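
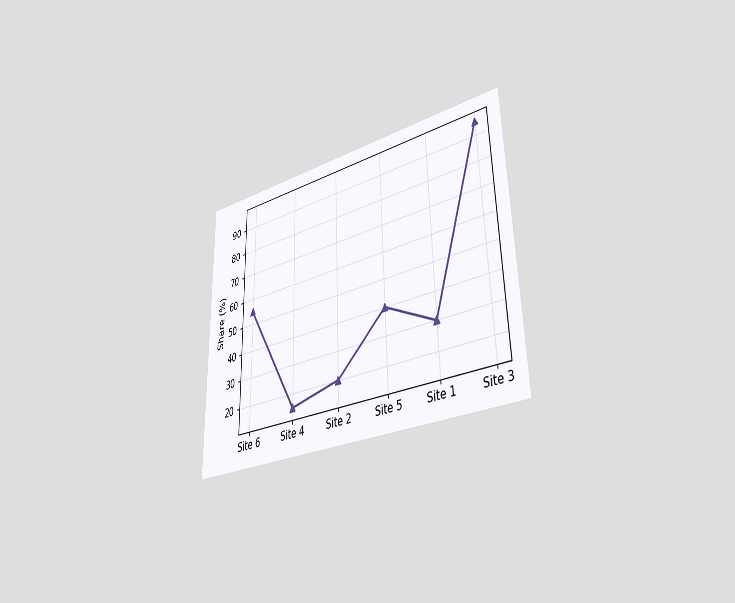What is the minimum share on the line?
15%

The chart is viewed slightly from the right. The lowest point is at Site 4, and reading across to the y-axis gives 15%.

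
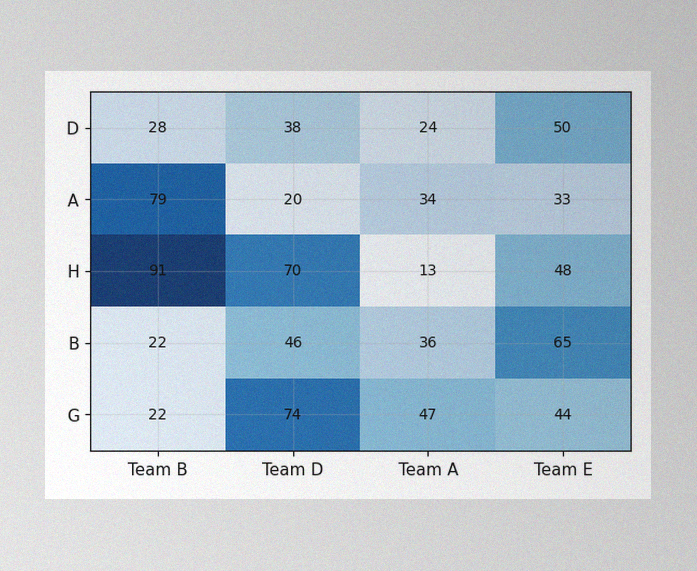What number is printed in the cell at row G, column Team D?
The image has some photo noise and uneven lighting. The (G, Team D) cell reads 74.

74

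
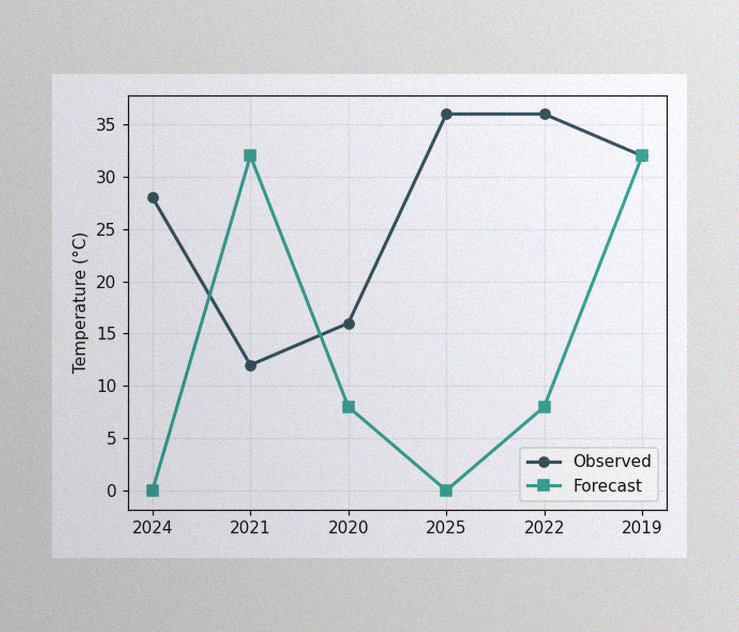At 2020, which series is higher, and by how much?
Observed, by 8°C

The image has some photo noise and uneven lighting. At 2020, Observed sits above the other line by 8°C.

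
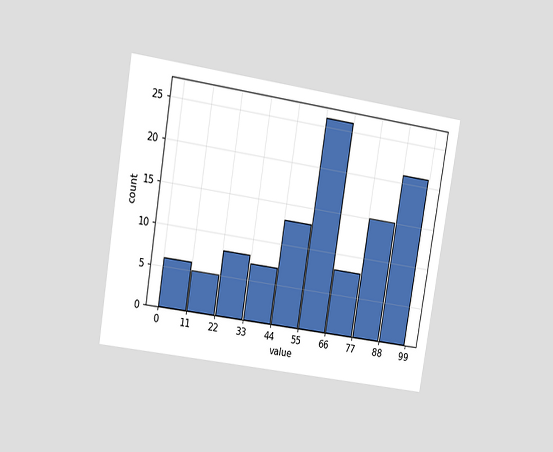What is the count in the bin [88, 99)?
21

The chart is tilted about 9° clockwise and viewed at a slight angle. The [88, 99) bin has height 21.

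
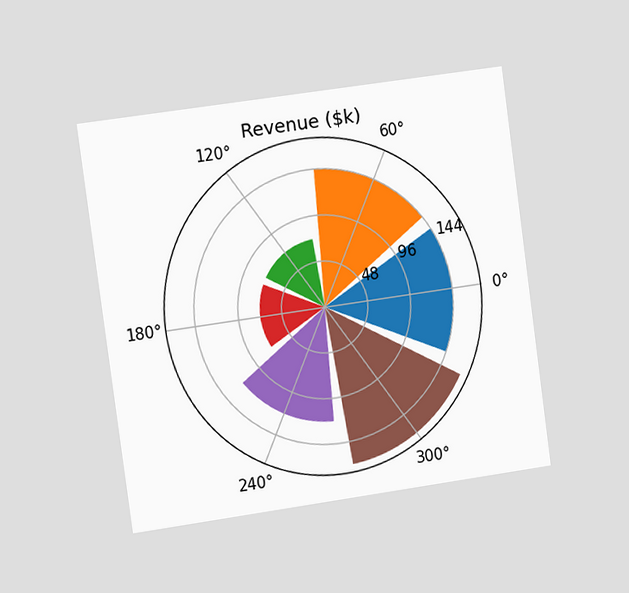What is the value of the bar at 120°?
$72k

The chart is tilted about 8° counter-clockwise and viewed slightly from the left. The bar at 120° reaches $72k on the radial axis.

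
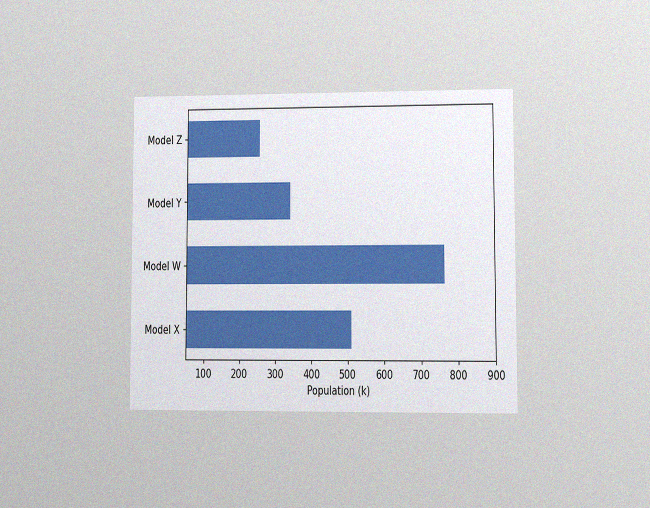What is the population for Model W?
765k

The chart is viewed at a slight angle, with some photo noise. Reading along the chart's x-axis, the Model W bar reaches 765k.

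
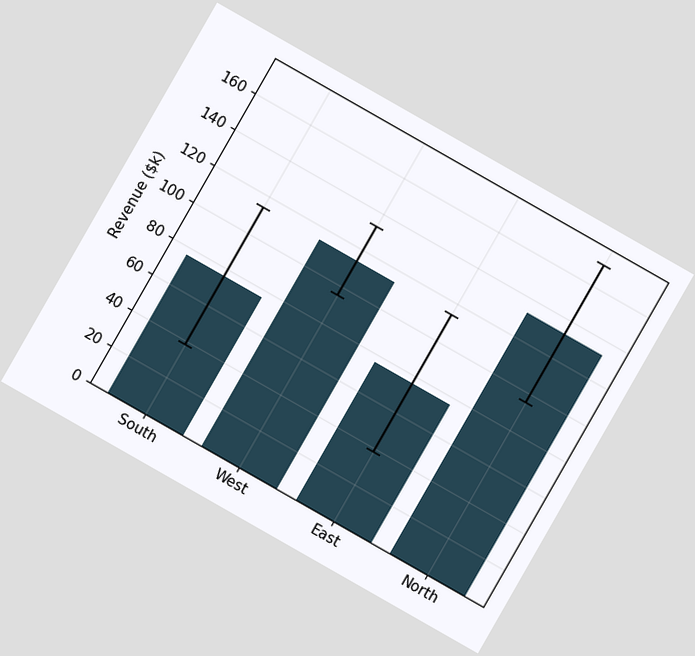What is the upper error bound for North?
The chart is tilted about 30° clockwise. The North bar's upper whisker reaches $171k.

$171k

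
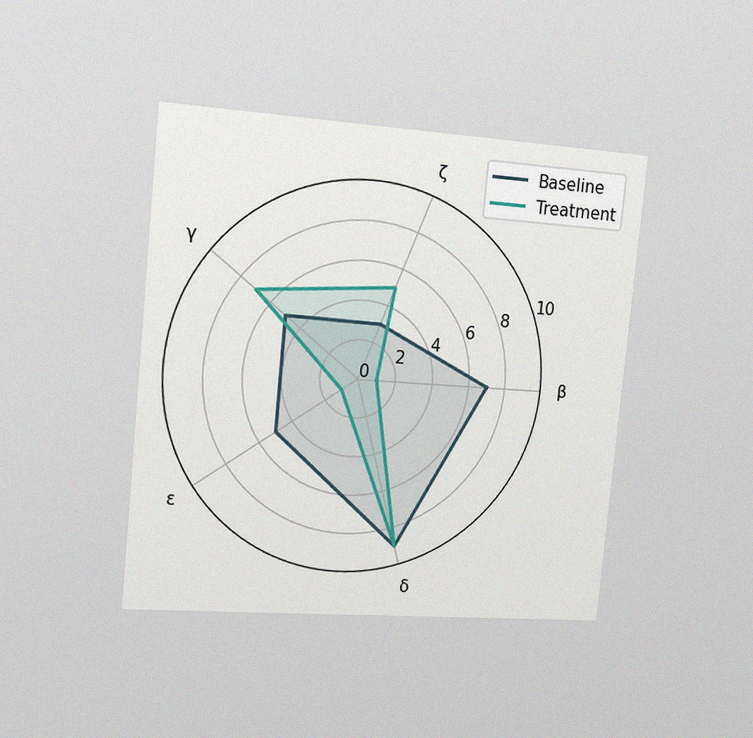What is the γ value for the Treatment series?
7

The chart is tilted about 6° clockwise and viewed slightly from the left, with some photo noise. On the γ axis, Treatment reaches 7.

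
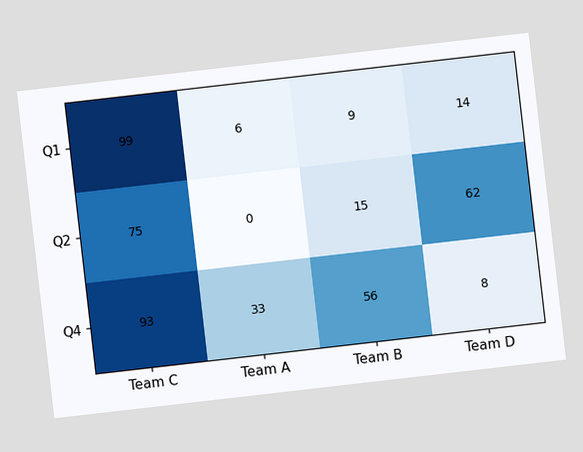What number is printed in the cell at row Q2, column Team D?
The chart is tilted about 7° counter-clockwise. The (Q2, Team D) cell reads 62.

62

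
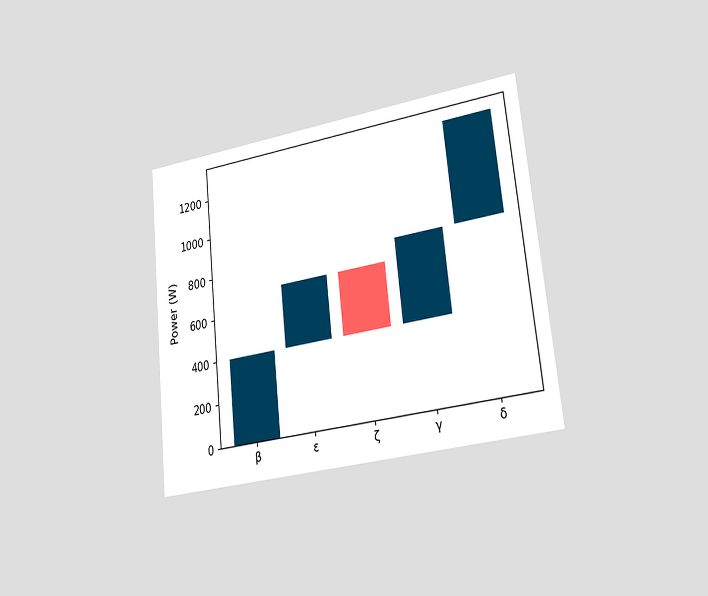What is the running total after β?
400W

The chart is tilted about 6° counter-clockwise and viewed slightly from the right. After β the running total reaches 400W.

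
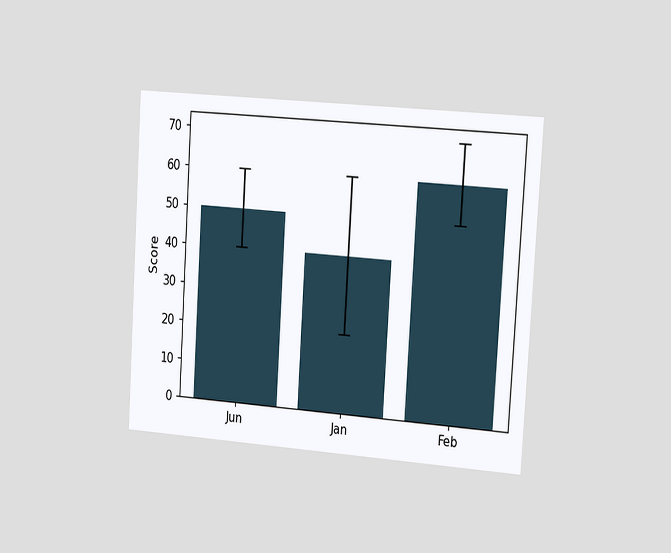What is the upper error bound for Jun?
The chart is tilted about 4° clockwise and viewed slightly from the right. The Jun bar's upper whisker reaches 60.

60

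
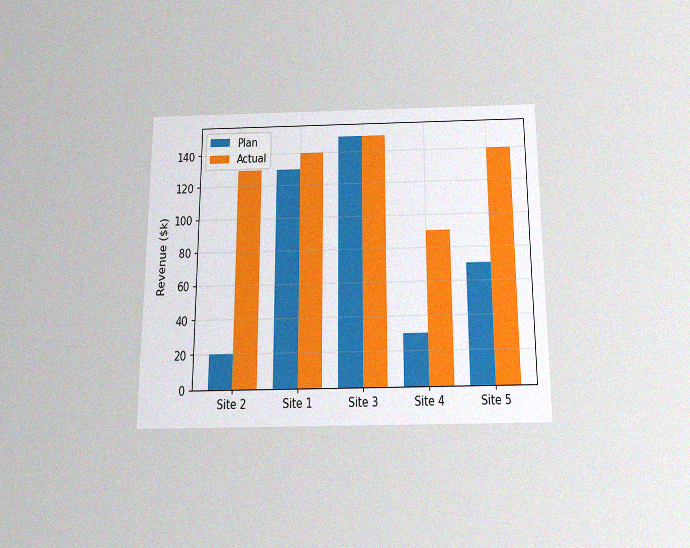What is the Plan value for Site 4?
The chart is viewed slightly from below, with some photo noise. The Plan bar at Site 4 reaches $30k on the y-axis.

$30k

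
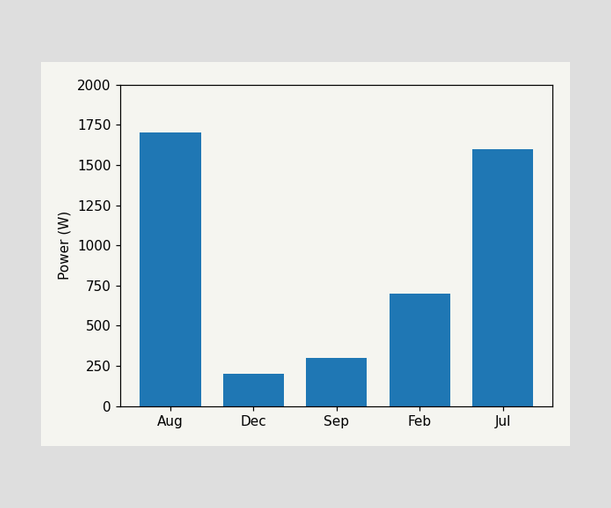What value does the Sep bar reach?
300W

Reading along the chart's y-axis, the Sep bar reaches 300W.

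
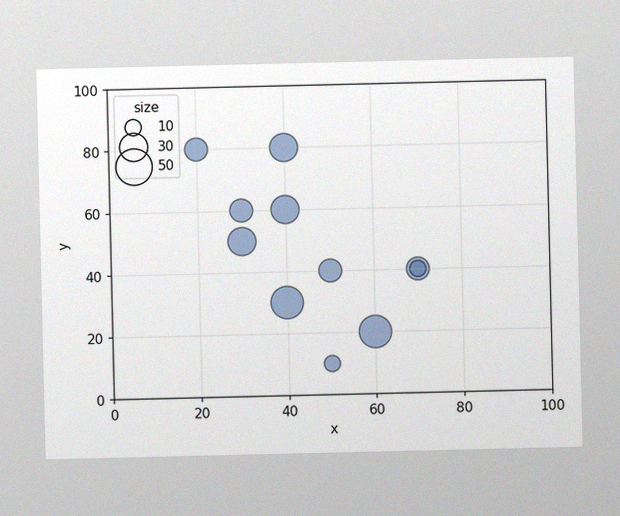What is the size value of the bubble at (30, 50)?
The image has some photo noise and uneven lighting. Matching the bubble at (30, 50) against the size legend gives 30.

30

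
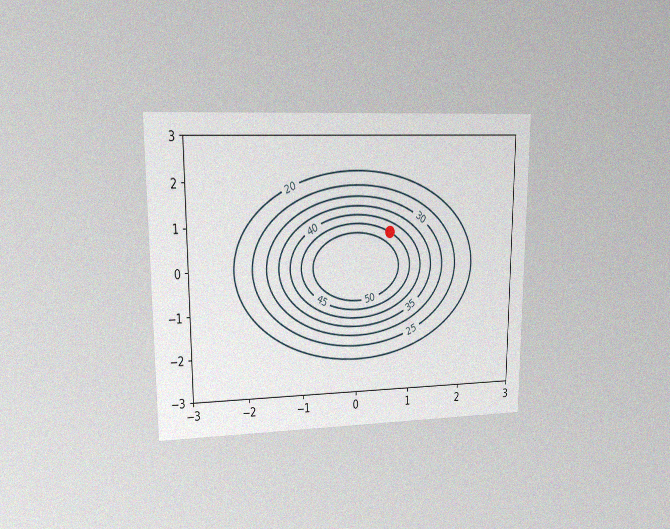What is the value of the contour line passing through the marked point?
45

The chart is viewed at a slight angle, with some photo noise. The marked point sits on the contour labelled 45.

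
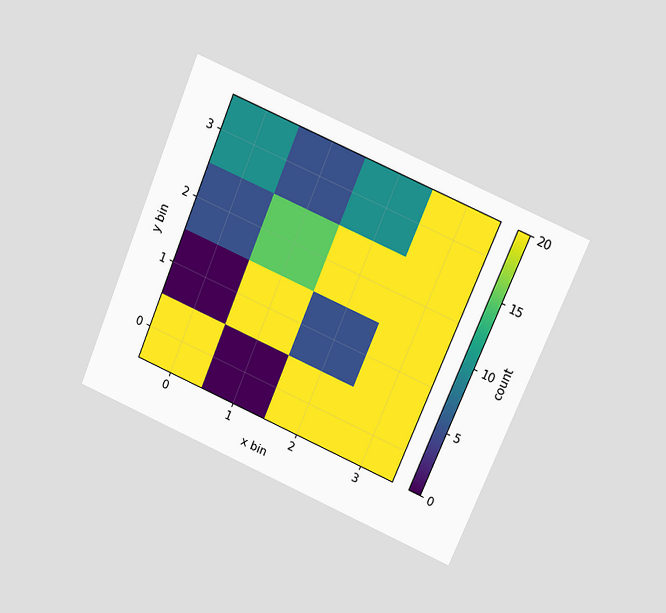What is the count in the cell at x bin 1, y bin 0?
0

The chart is tilted about 23° clockwise and viewed at a slight angle. Matching the cell (1, 0) against the colorbar gives 0.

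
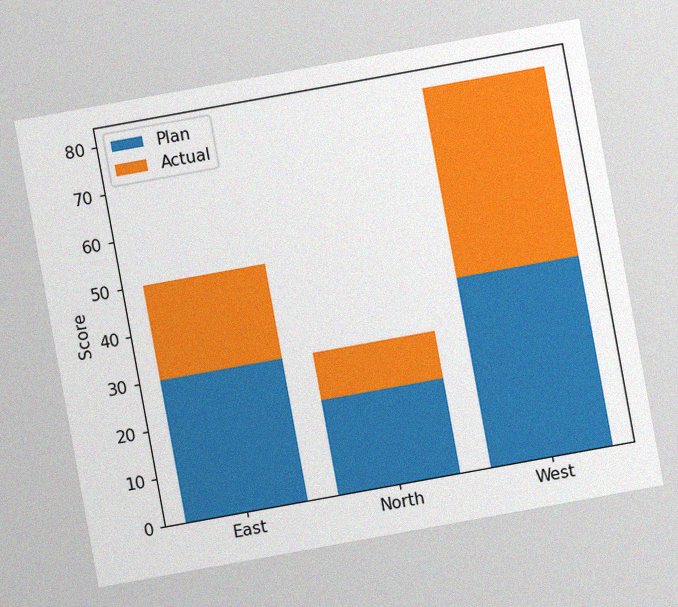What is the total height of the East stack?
50

The chart is tilted about 10° counter-clockwise, with some photo noise. The East stack's top reaches 50 on the y-axis.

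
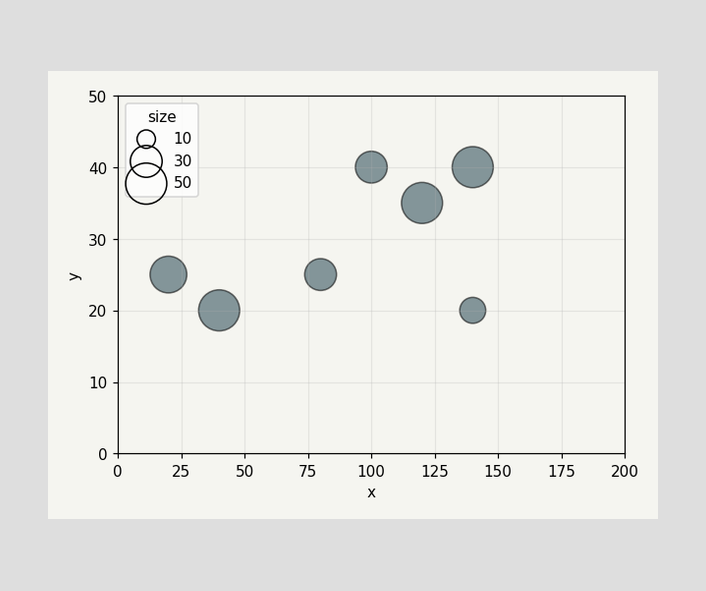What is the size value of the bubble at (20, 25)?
40

Matching the bubble at (20, 25) against the size legend gives 40.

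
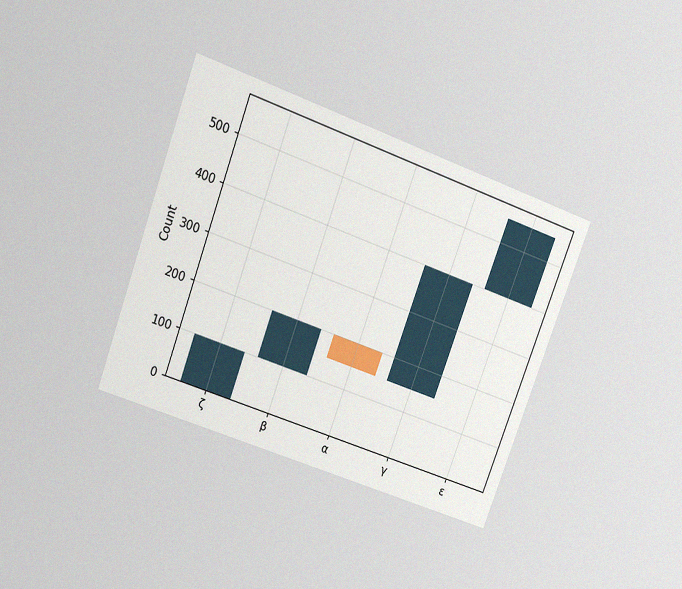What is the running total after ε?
550

The chart is tilted about 20° clockwise and viewed slightly from above, with some photo noise. After ε the running total reaches 550.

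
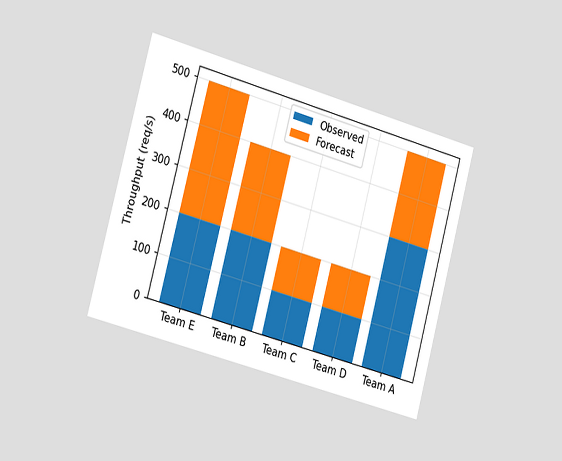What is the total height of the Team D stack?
200req/s

The chart is tilted about 15° clockwise and viewed slightly from the left. The Team D stack's top reaches 200req/s on the y-axis.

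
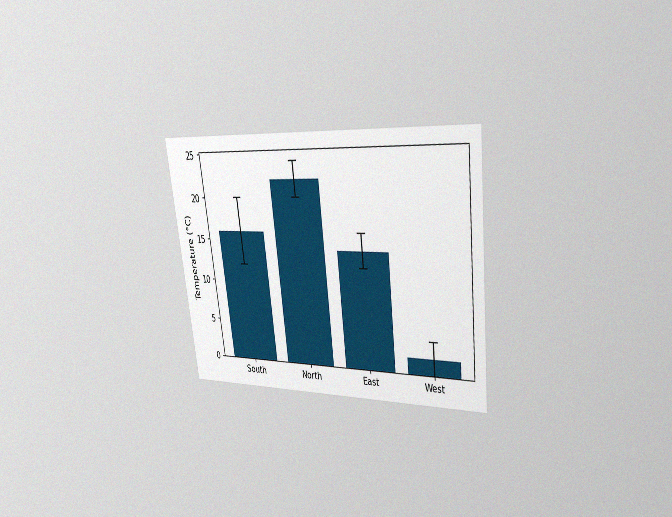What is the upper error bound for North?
24°C

The chart is tilted about 7° counter-clockwise and viewed slightly from the right, with some photo noise. The North bar's upper whisker reaches 24°C.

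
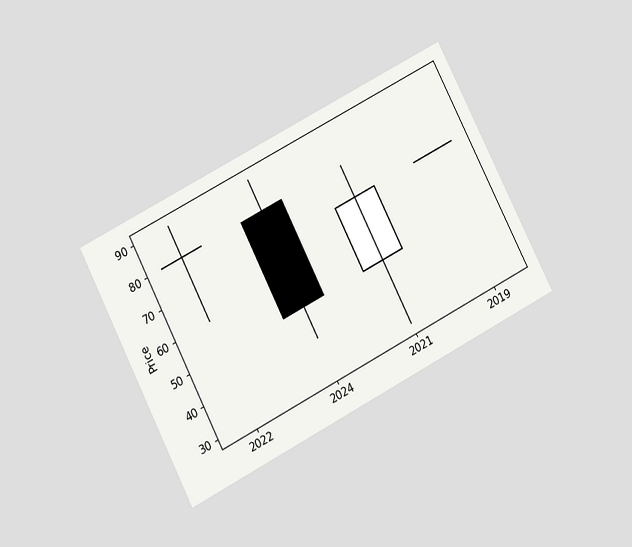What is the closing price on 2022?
80

The chart is tilted about 27° counter-clockwise and viewed at a slight angle. The 2022 candle closes at 80.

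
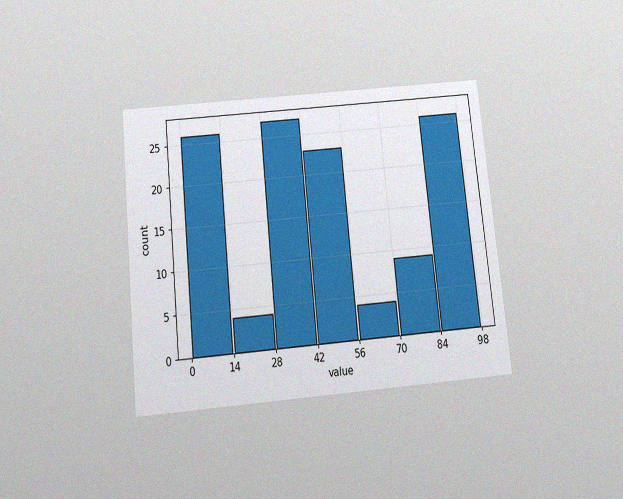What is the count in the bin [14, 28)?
The chart is tilted about 6° counter-clockwise and viewed slightly from below, with some photo noise. The [14, 28) bin has height 4.

4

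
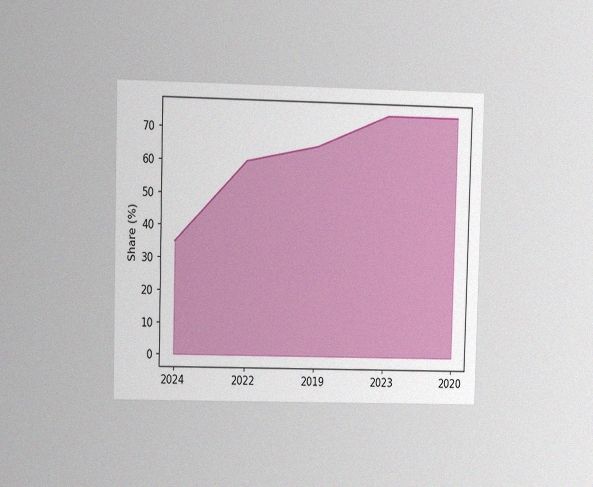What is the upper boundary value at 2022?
60%

The chart is viewed at a slight angle, with some photo noise. At 2022 the upper boundary is at 60%.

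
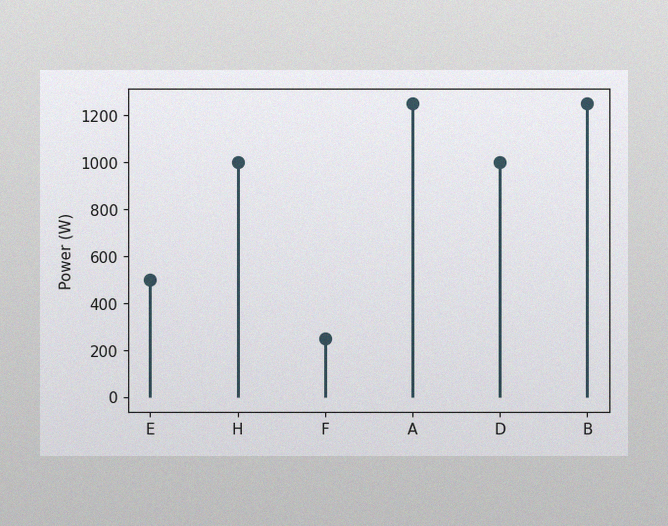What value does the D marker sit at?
1000W

The image has some photo noise and uneven lighting. The D marker sits at 1000W.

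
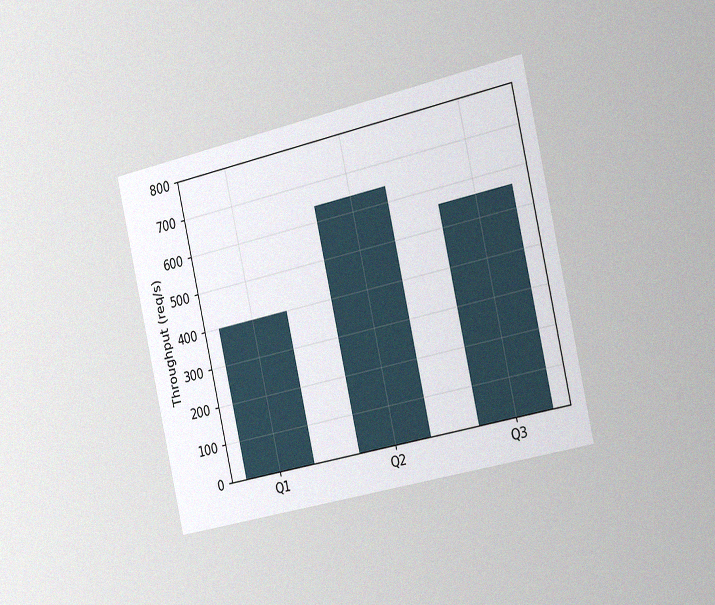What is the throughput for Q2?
The chart is tilted about 13° counter-clockwise and viewed slightly from the right, with some photo noise. Reading along the chart's y-axis, the Q2 bar reaches 640req/s.

640req/s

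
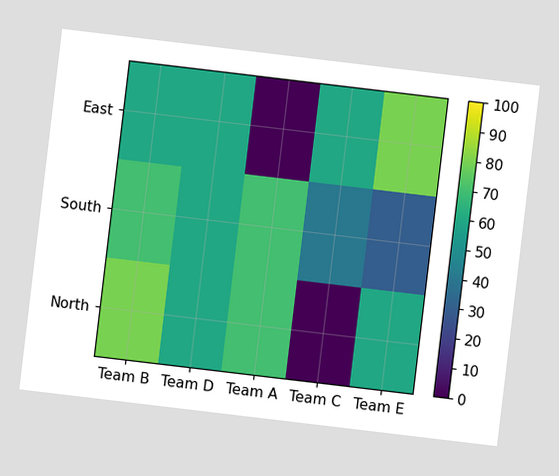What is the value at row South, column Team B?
70

The chart is tilted about 7° clockwise. Matching cell (South, Team B) against the colorbar gives 70.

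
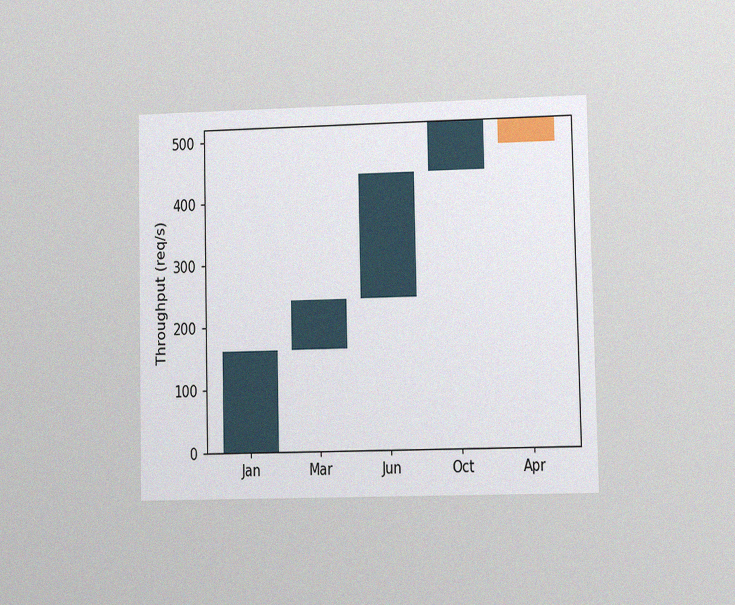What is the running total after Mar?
240req/s

The chart is viewed at a slight angle, with some photo noise. After Mar the running total reaches 240req/s.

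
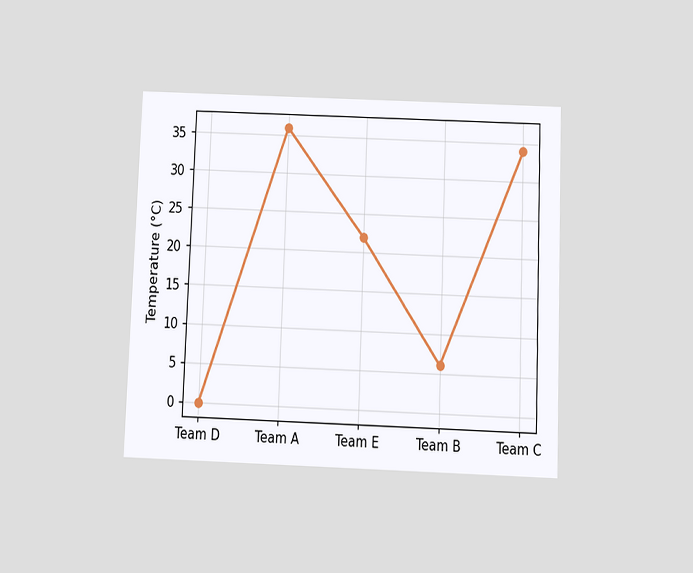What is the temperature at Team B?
6°C

The chart is tilted about 2° clockwise and viewed slightly from below. At Team B, the line is at 6°C.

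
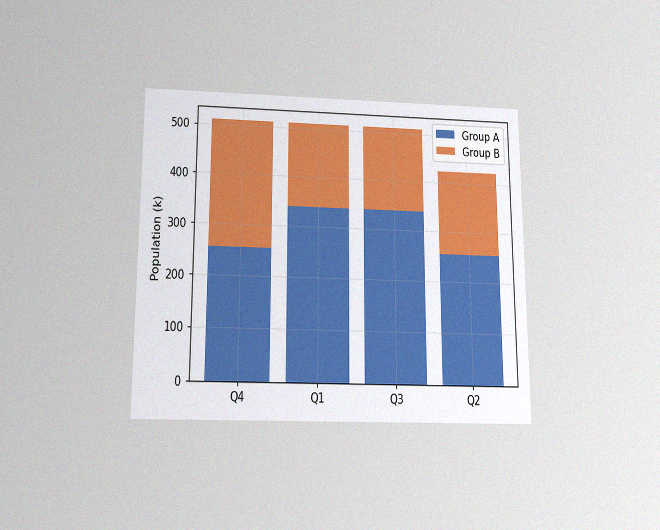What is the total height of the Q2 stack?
425k

The chart is viewed slightly from below, with some photo noise. The Q2 stack's top reaches 425k on the y-axis.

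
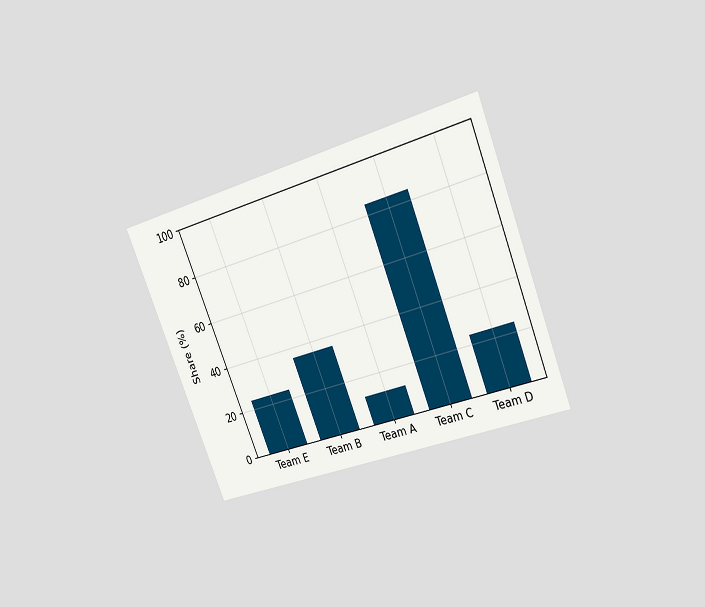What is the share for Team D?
24%

The chart is tilted about 22° counter-clockwise and viewed at a slight angle. Reading along the chart's y-axis, the Team D bar reaches 24%.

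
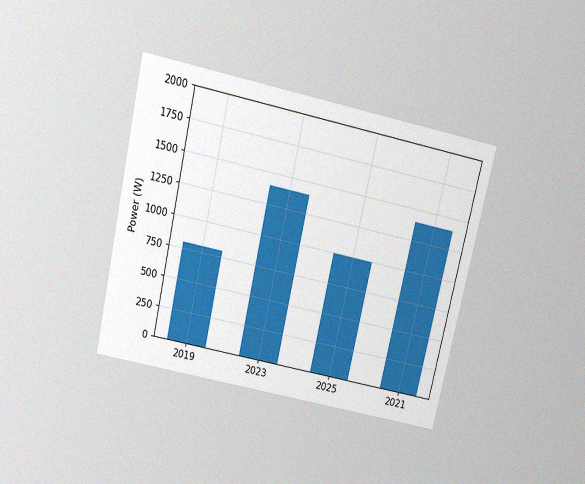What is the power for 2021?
1400W

The chart is tilted about 13° clockwise and viewed slightly from above, with some photo noise. Reading along the chart's y-axis, the 2021 bar reaches 1400W.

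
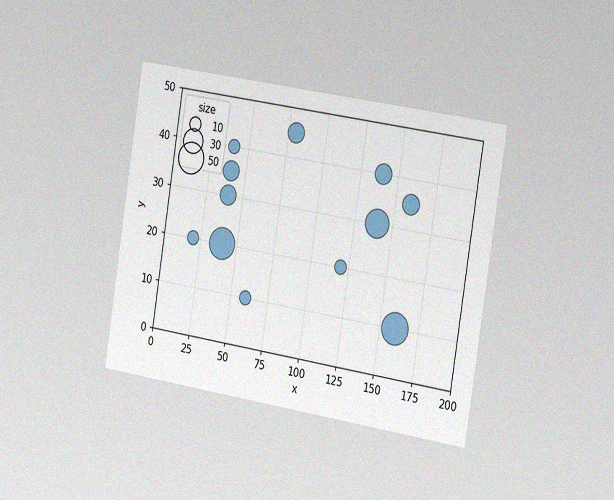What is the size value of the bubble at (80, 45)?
The chart is tilted about 9° clockwise and viewed slightly from the right, with some photo noise. Matching the bubble at (80, 45) against the size legend gives 20.

20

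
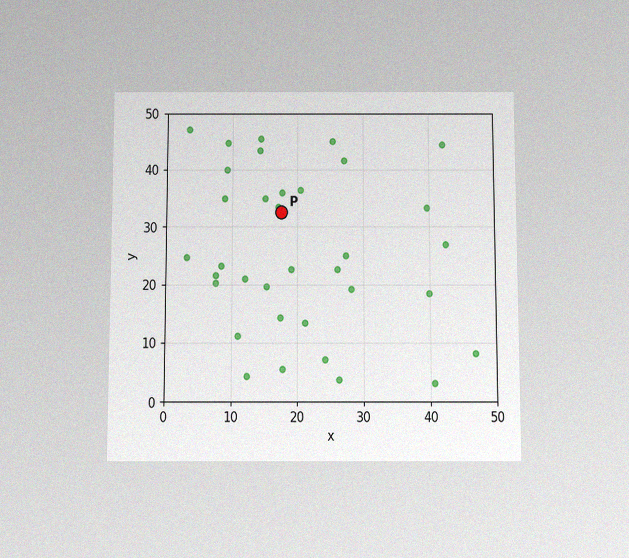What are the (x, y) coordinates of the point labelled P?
The chart is viewed slightly from below, with some photo noise. Following the gridlines from P to each axis, P sits at (17.5, 32.5).

(17.5, 32.5)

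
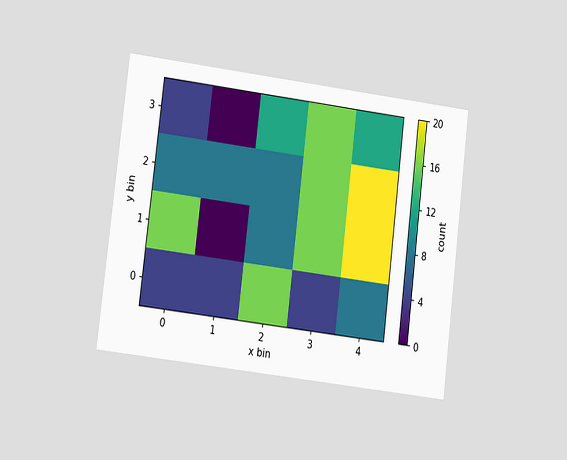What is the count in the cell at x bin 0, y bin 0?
The chart is tilted about 7° clockwise and viewed at a slight angle. Matching the cell (0, 0) against the colorbar gives 4.

4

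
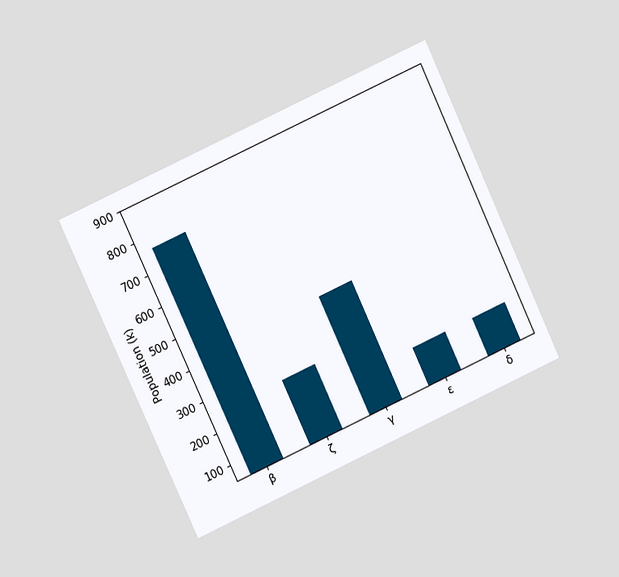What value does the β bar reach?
The chart is tilted about 25° counter-clockwise and viewed at a slight angle. Reading along the chart's y-axis, the β bar reaches 765k.

765k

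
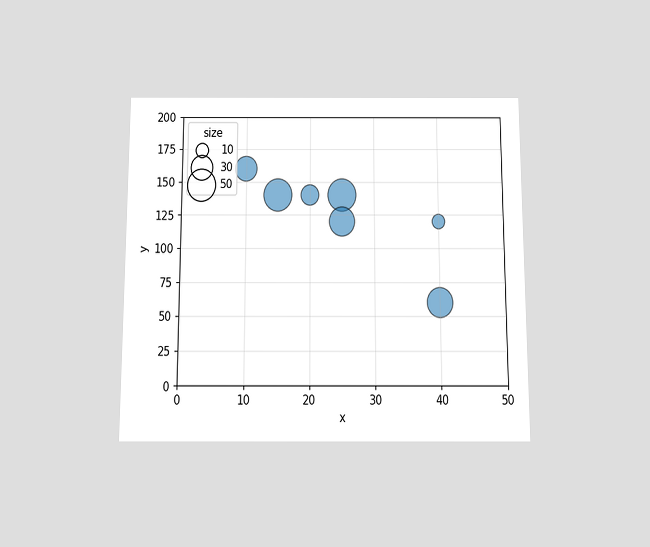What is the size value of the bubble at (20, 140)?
The chart is viewed slightly from below. Matching the bubble at (20, 140) against the size legend gives 20.

20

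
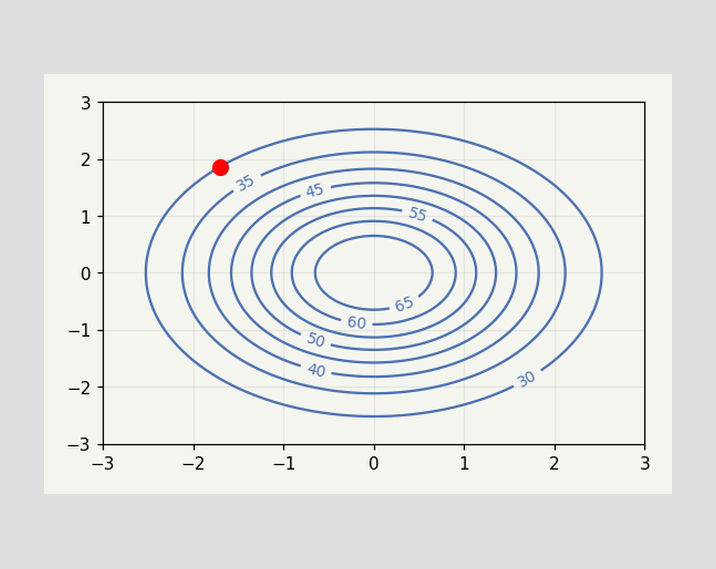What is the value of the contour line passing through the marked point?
The marked point sits on the contour labelled 30.

30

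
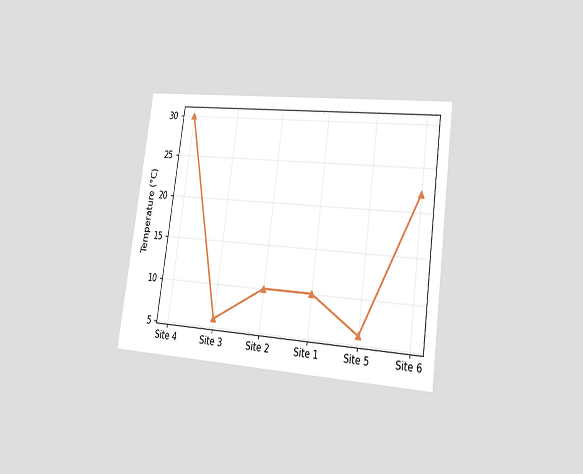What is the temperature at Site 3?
6°C

The chart is tilted about 8° clockwise and viewed slightly from the right. At Site 3, the line is at 6°C.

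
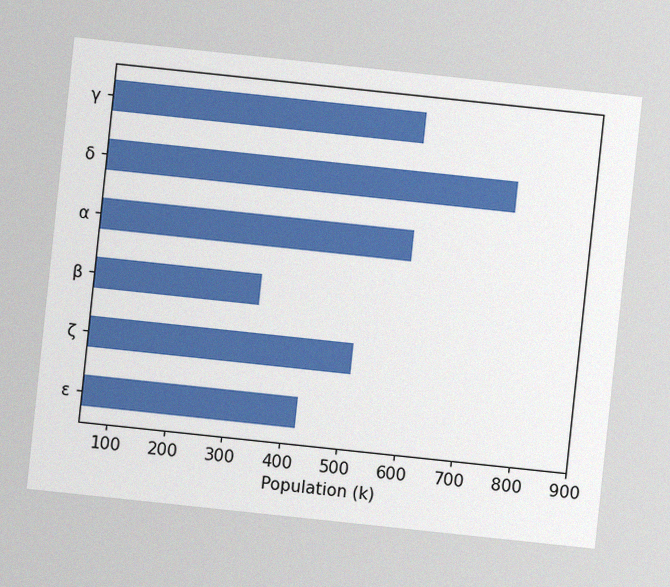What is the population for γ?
The chart is tilted about 6° clockwise, with some photo noise. Reading along the chart's x-axis, the γ bar reaches 595k.

595k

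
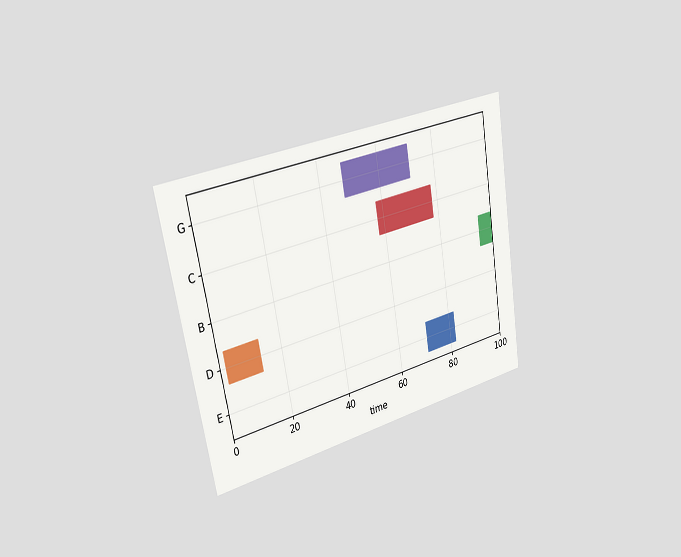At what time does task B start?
95

The chart is tilted about 10° counter-clockwise and viewed slightly from the left. The B bar begins at t=95.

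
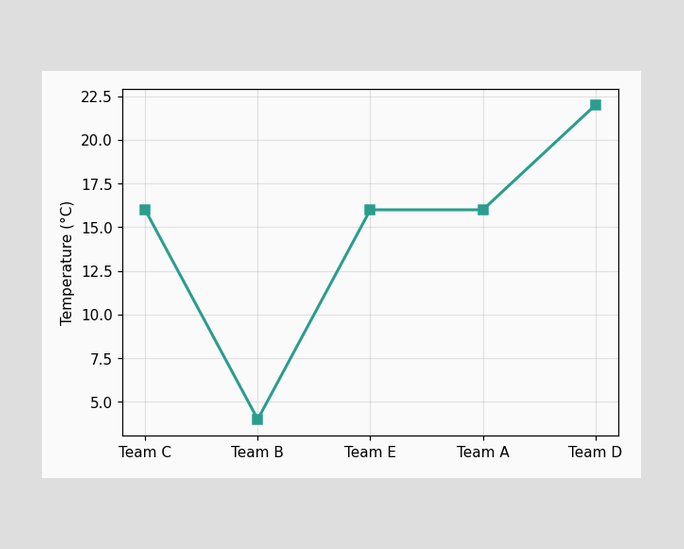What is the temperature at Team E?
At Team E, the line is at 16°C.

16°C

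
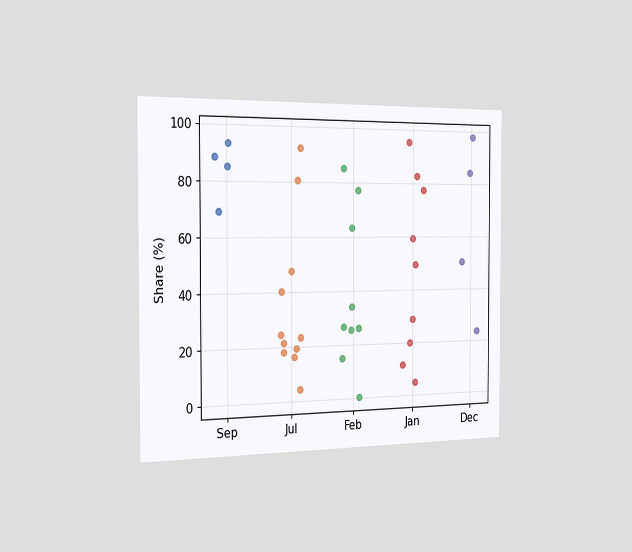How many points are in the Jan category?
The chart is viewed slightly from the left. Counting the markers in the Jan column gives 9.

9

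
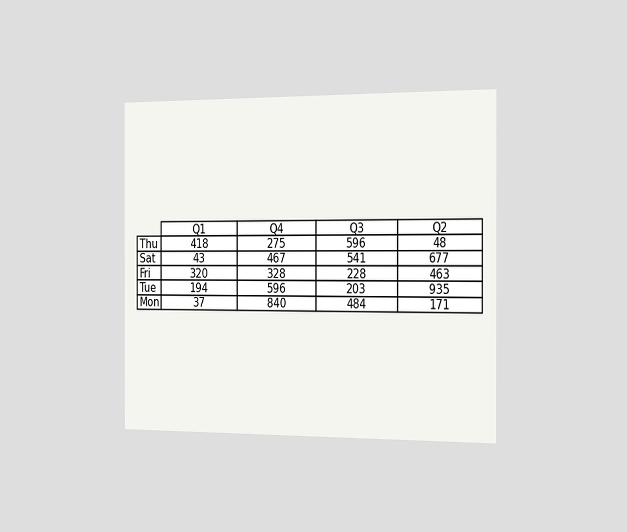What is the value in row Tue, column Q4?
596

The chart is viewed slightly from the right. The (Tue, Q4) cell reads 596.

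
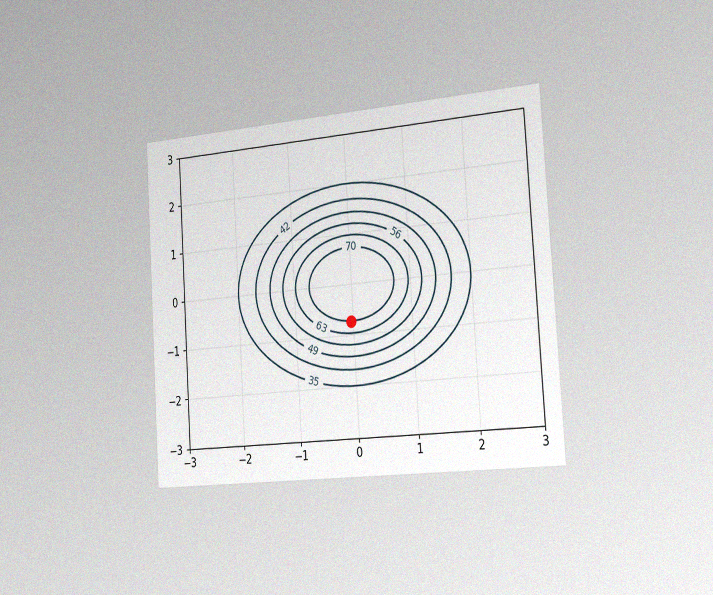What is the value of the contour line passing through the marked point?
70

The chart is tilted about 4° counter-clockwise and viewed slightly from the right, with some photo noise. The marked point sits on the contour labelled 70.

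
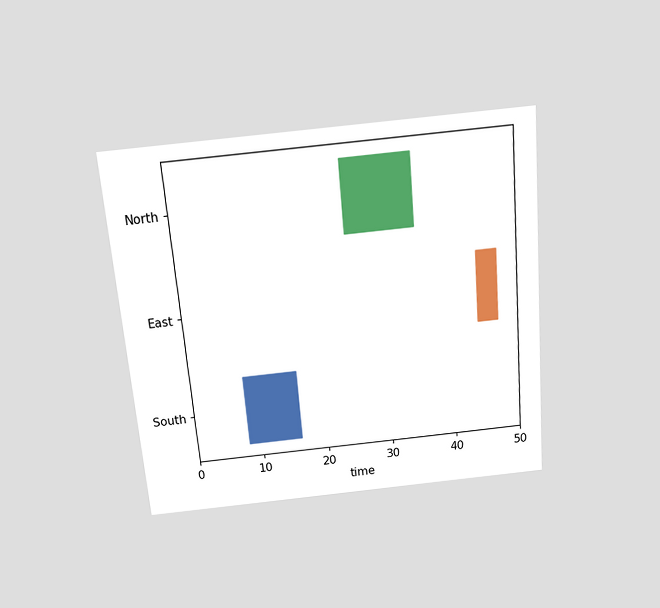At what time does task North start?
25

The chart is tilted about 5° counter-clockwise and viewed slightly from above. The North bar begins at t=25.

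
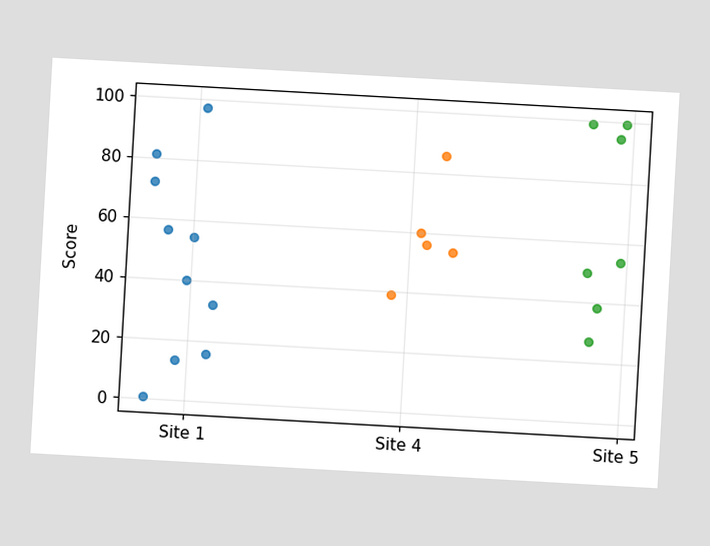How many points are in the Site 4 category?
5

The chart is tilted about 3° clockwise. Counting the markers in the Site 4 column gives 5.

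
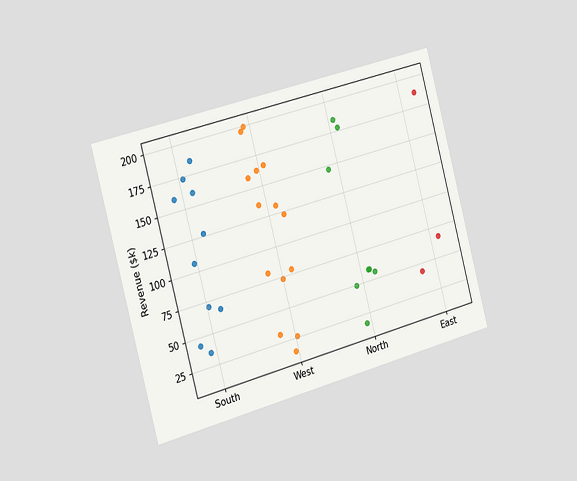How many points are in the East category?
The chart is tilted about 15° counter-clockwise and viewed slightly from the left. Counting the markers in the East column gives 3.

3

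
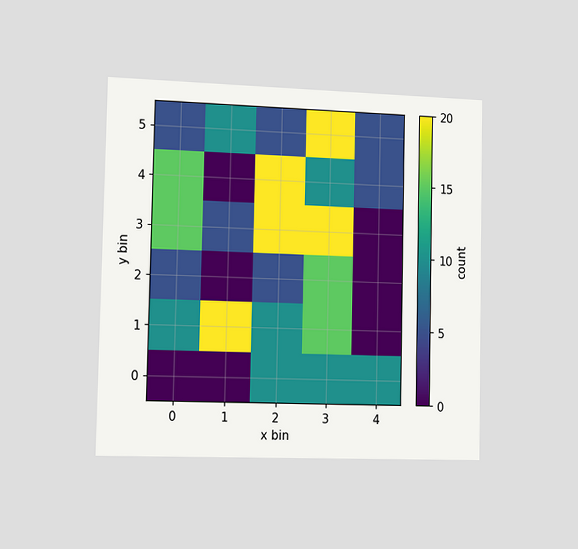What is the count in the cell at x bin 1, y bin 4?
0

The chart is viewed slightly from the left. Matching the cell (1, 4) against the colorbar gives 0.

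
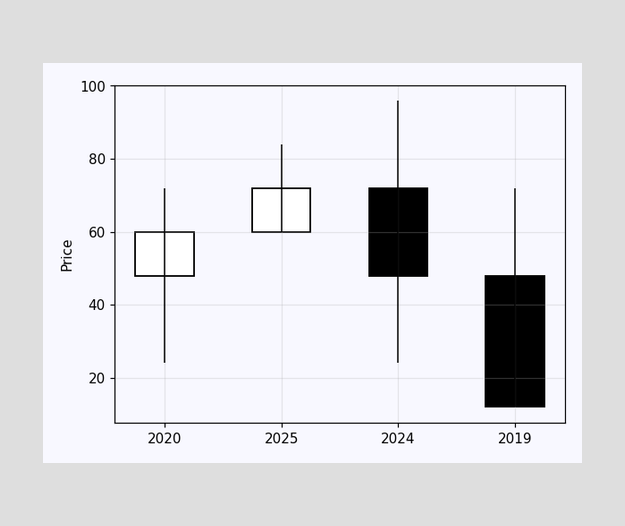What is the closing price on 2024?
The 2024 candle closes at 48.

48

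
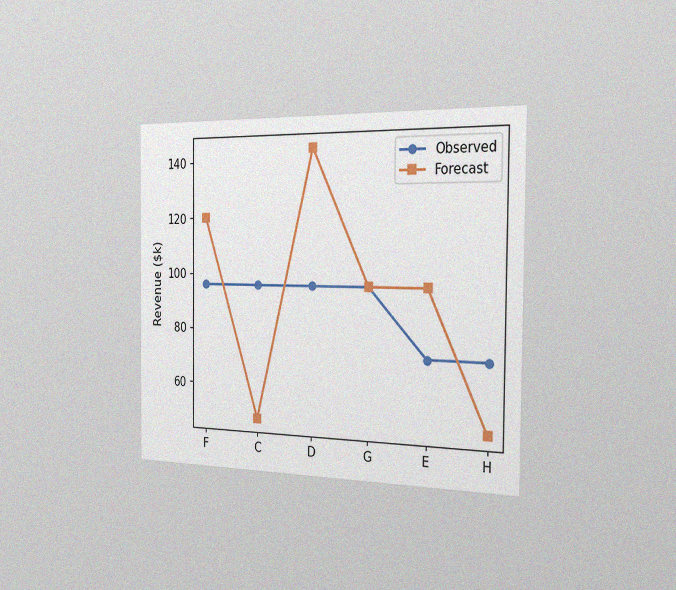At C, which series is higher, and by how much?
The chart is viewed slightly from the right, with some photo noise. At C, Observed sits above the other line by $48k.

Observed, by $48k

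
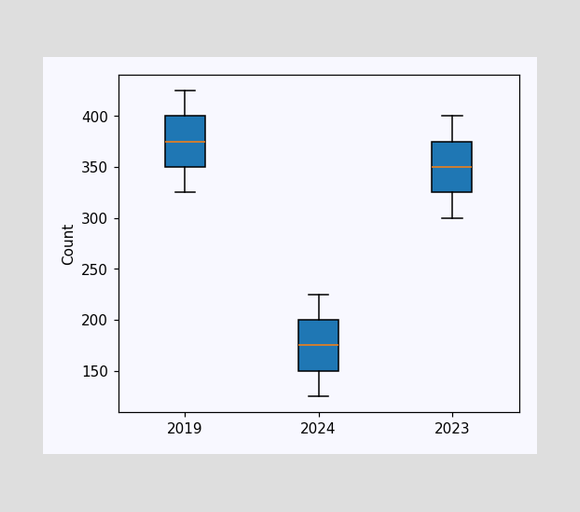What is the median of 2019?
The median line in the 2019 box sits at 375.

375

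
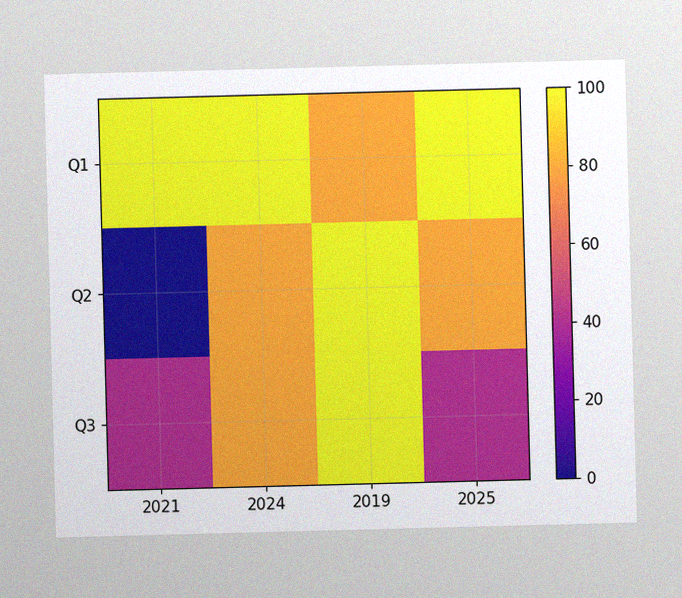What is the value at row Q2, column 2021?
The image has some photo noise and uneven lighting. Matching cell (Q2, 2021) against the colorbar gives 0.

0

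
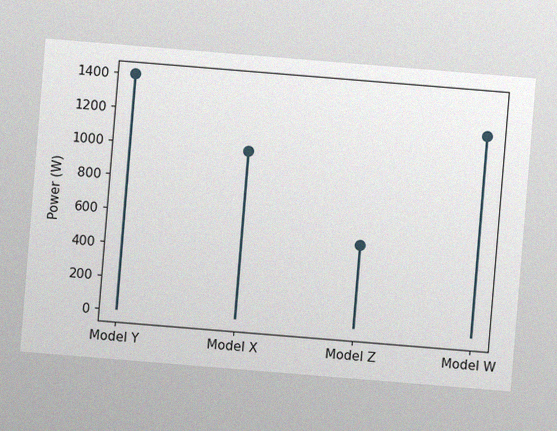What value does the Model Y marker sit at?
The chart is tilted about 5° clockwise, with some photo noise. The Model Y marker sits at 1400W.

1400W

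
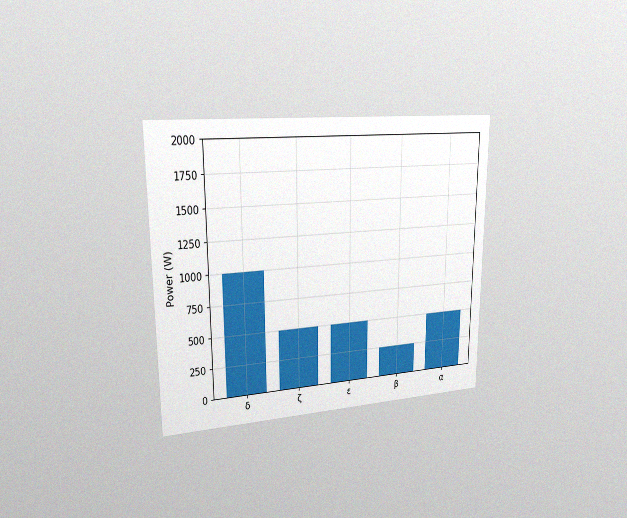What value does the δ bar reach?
The chart is viewed slightly from the left, with some photo noise. Reading along the chart's y-axis, the δ bar reaches 1000W.

1000W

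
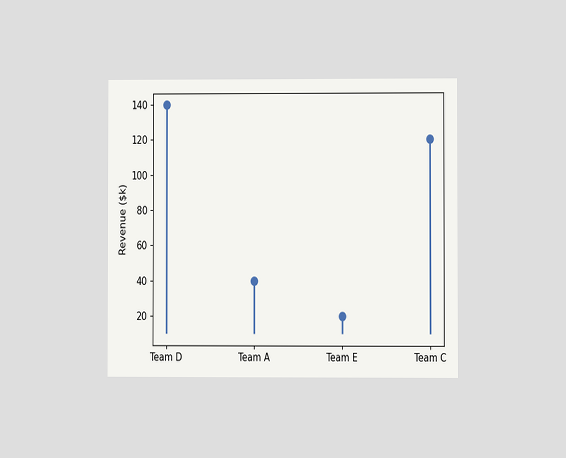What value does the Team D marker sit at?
$140k

The chart is viewed at a slight angle. The Team D marker sits at $140k.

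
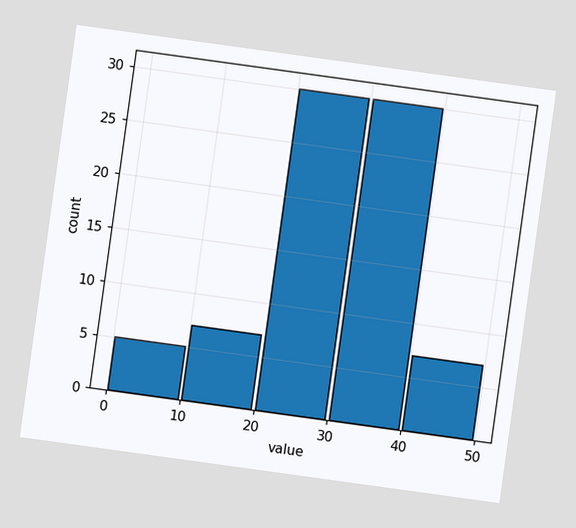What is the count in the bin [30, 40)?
30

The chart is tilted about 8° clockwise. The [30, 40) bin has height 30.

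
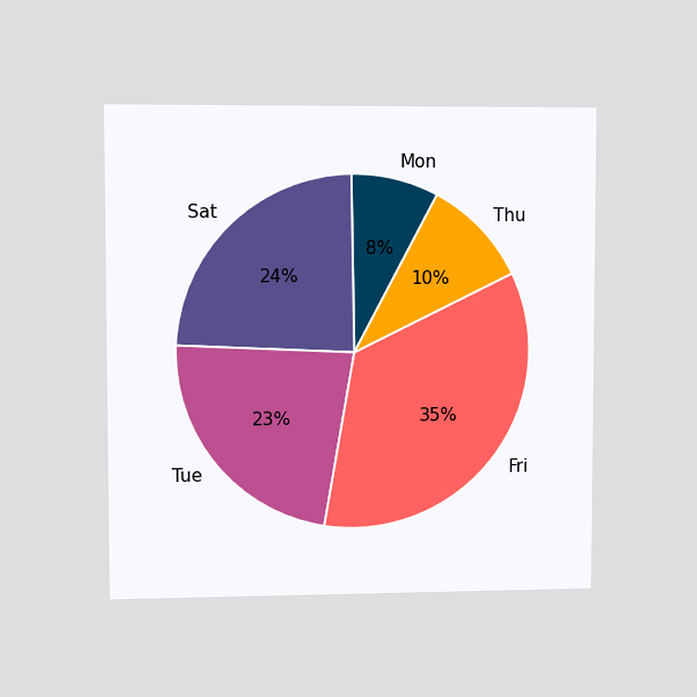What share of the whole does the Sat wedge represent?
The chart is viewed at a slight angle. The Sat slice takes up 24% of the pie.

24%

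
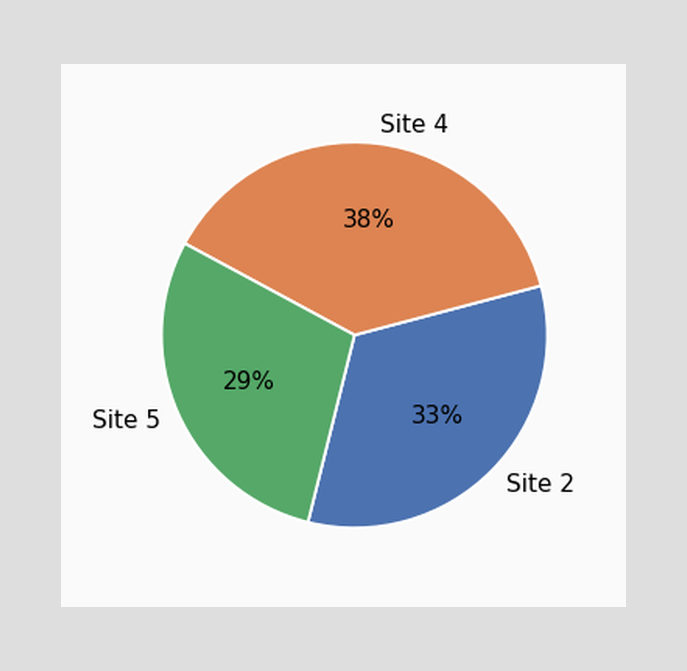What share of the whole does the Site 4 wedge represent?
The Site 4 slice takes up 38% of the pie.

38%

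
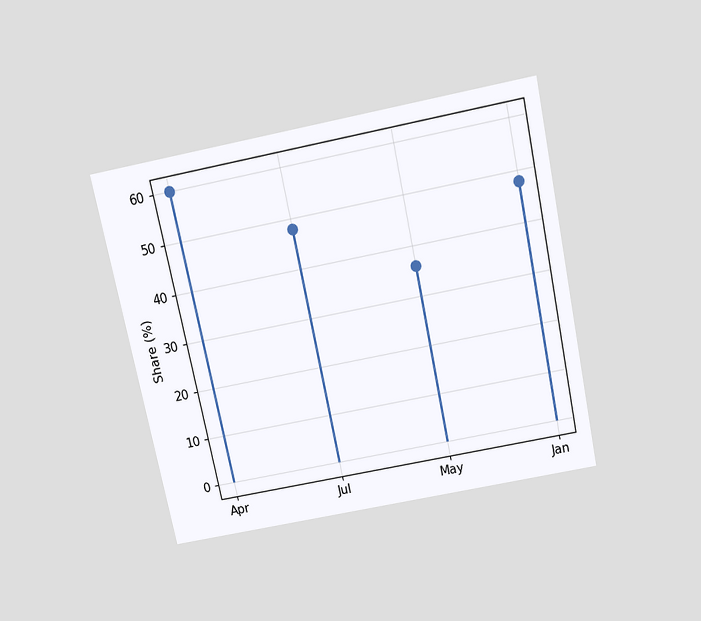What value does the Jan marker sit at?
The chart is tilted about 12° counter-clockwise and viewed slightly from above. The Jan marker sits at 48%.

48%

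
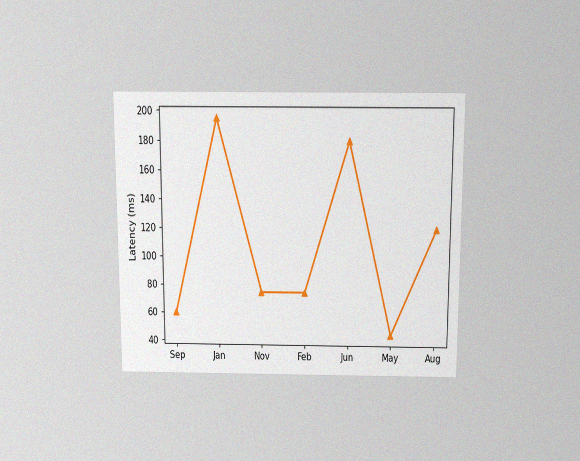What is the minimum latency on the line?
The chart is viewed slightly from above, with some photo noise. The lowest point is at May, and reading across to the y-axis gives 45ms.

45ms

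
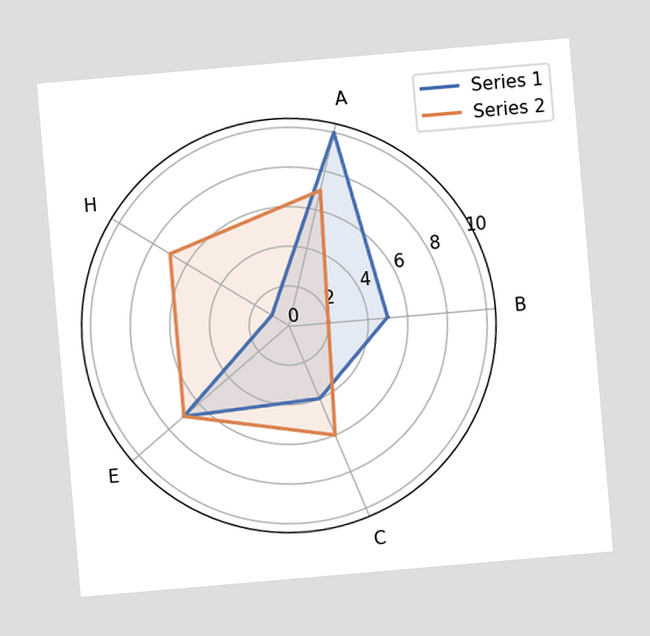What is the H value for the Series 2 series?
7

The chart is tilted about 5° counter-clockwise. On the H axis, Series 2 reaches 7.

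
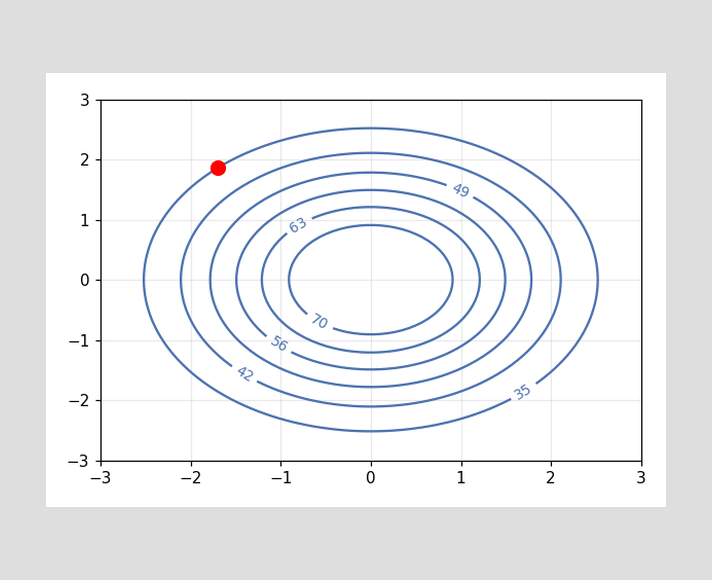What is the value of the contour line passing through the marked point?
35

The marked point sits on the contour labelled 35.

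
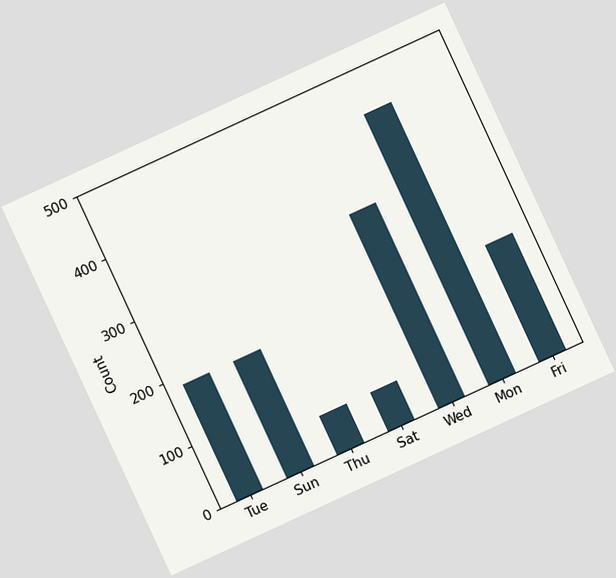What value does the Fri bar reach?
186

The chart is tilted about 25° counter-clockwise. Reading along the chart's y-axis, the Fri bar reaches 186.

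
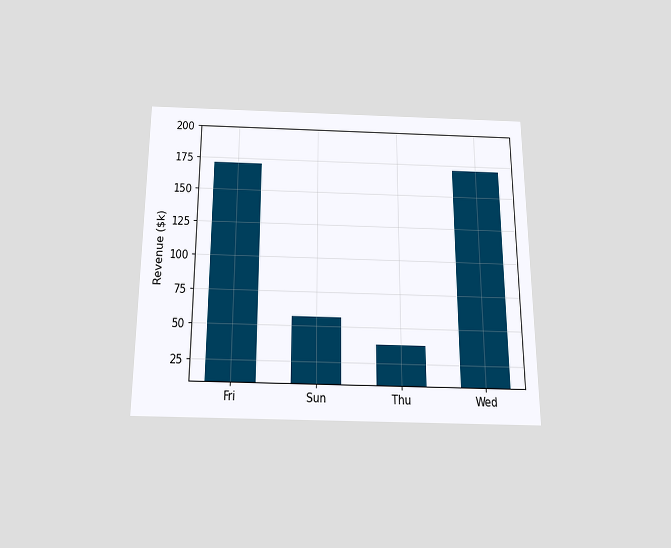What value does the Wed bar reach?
The chart is viewed slightly from below. Reading along the chart's y-axis, the Wed bar reaches $171k.

$171k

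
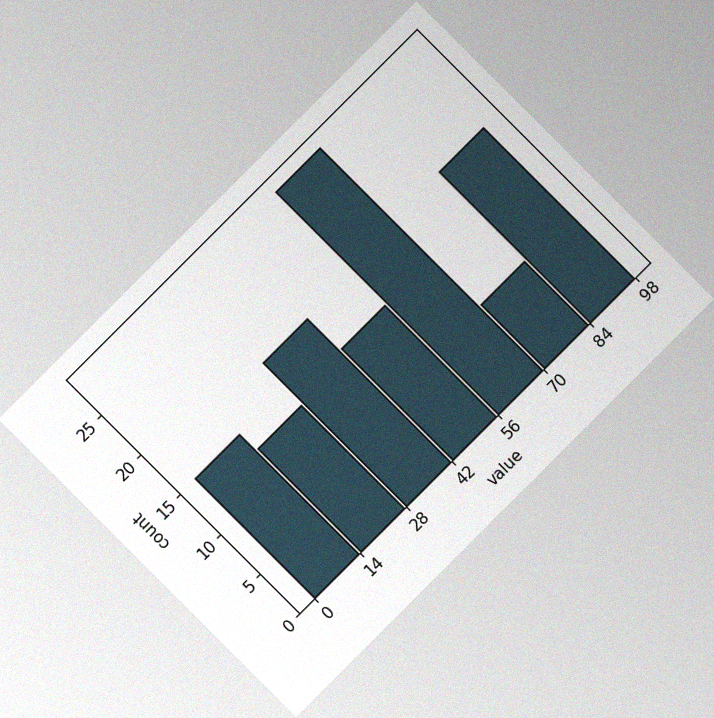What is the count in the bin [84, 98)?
The chart is tilted about 45° counter-clockwise, with some photo noise. The [84, 98) bin has height 19.

19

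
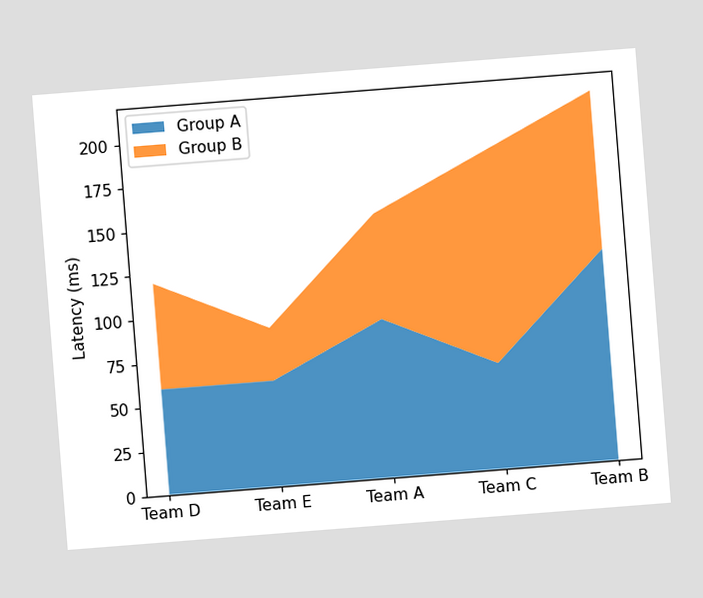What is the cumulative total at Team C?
The chart is tilted about 4° counter-clockwise. The stacked total at Team C reaches 180ms.

180ms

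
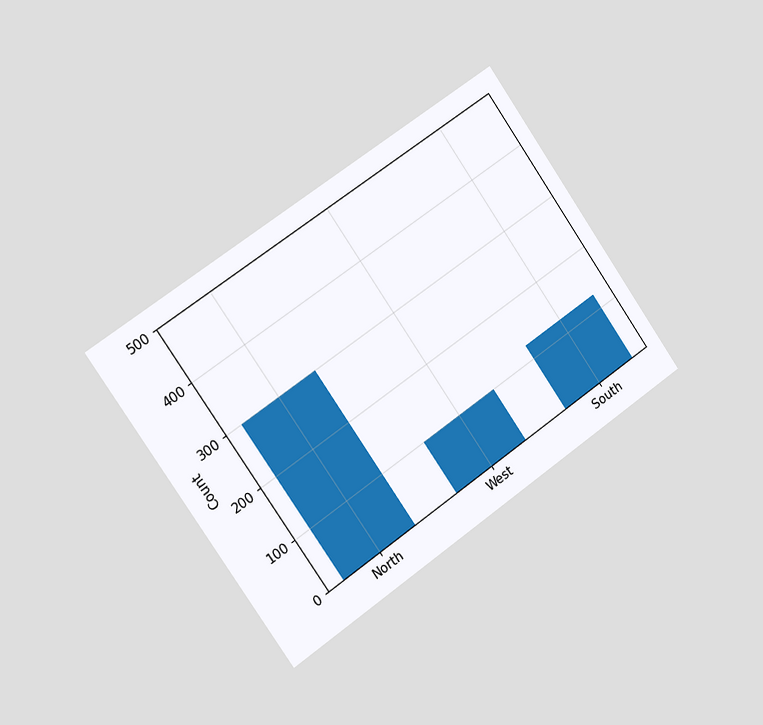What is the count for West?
100

The chart is tilted about 35° counter-clockwise and viewed slightly from the left. Reading along the chart's y-axis, the West bar reaches 100.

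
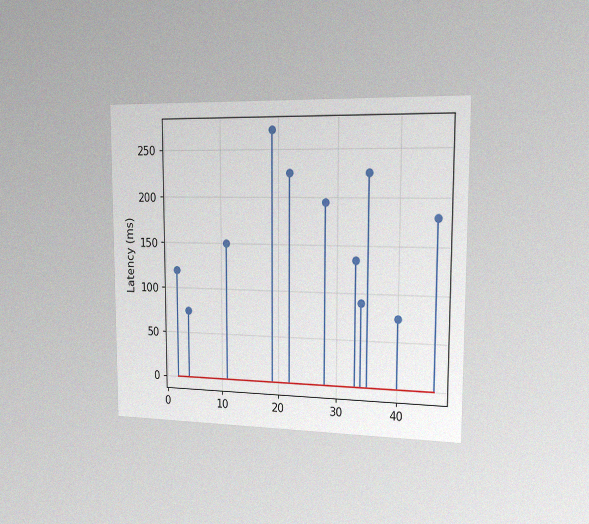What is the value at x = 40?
The chart is viewed slightly from the right, with some photo noise. The stem at x=40 reaches 75ms.

75ms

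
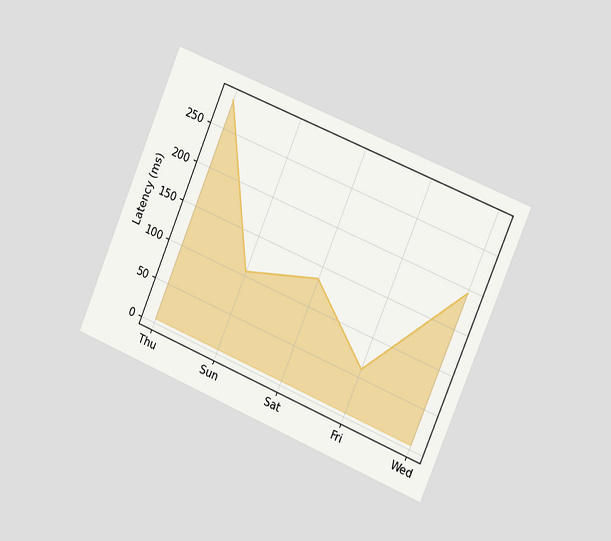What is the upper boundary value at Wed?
The chart is tilted about 23° clockwise and viewed slightly from the right. At Wed the upper boundary is at 195ms.

195ms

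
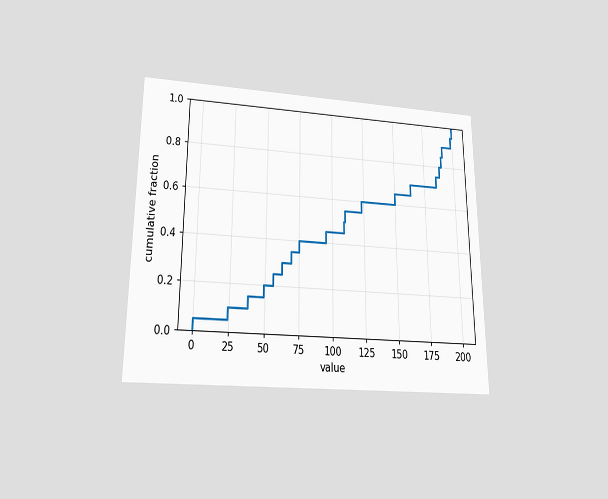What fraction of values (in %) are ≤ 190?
The chart is viewed slightly from below. At x=190 the ECDF step is at 85%.

85%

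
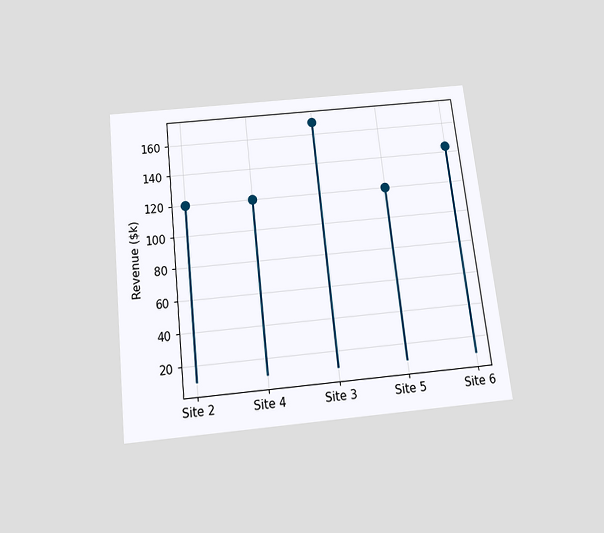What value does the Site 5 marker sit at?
The chart is tilted about 6° counter-clockwise and viewed slightly from below. The Site 5 marker sits at $120k.

$120k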